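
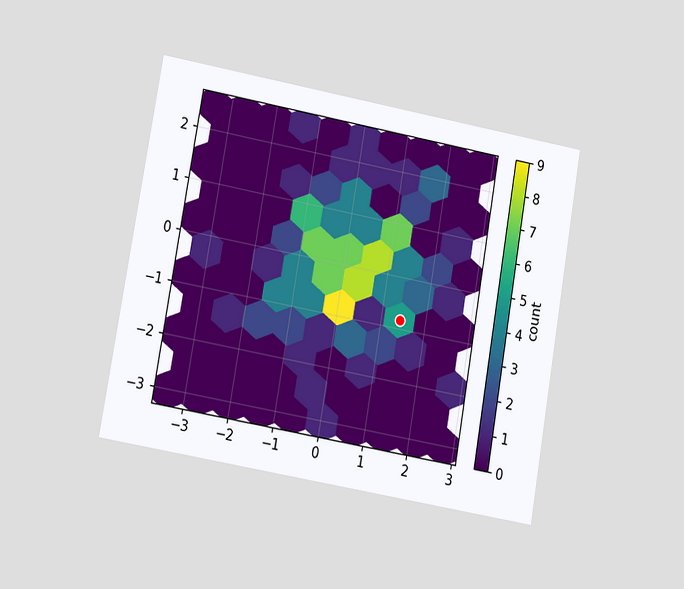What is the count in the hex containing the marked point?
The chart is tilted about 10° clockwise and viewed at a slight angle. The marked hex reads 5 on the colorbar.

5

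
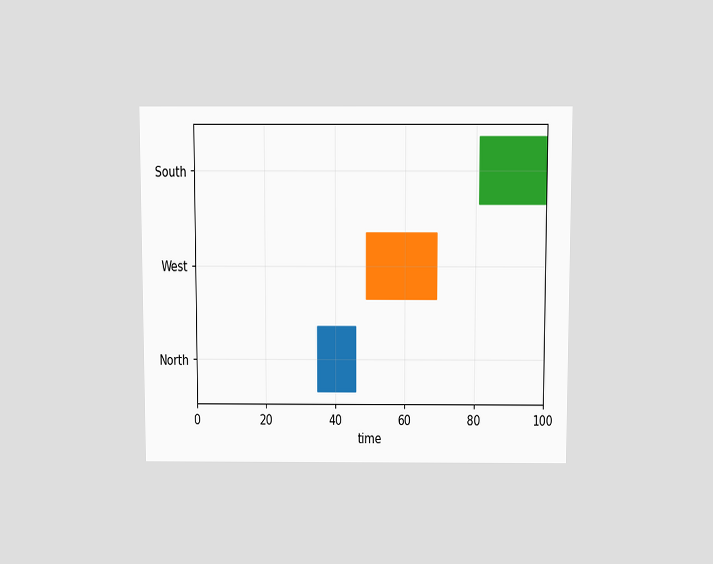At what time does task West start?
The chart is viewed slightly from above. The West bar begins at t=49.

49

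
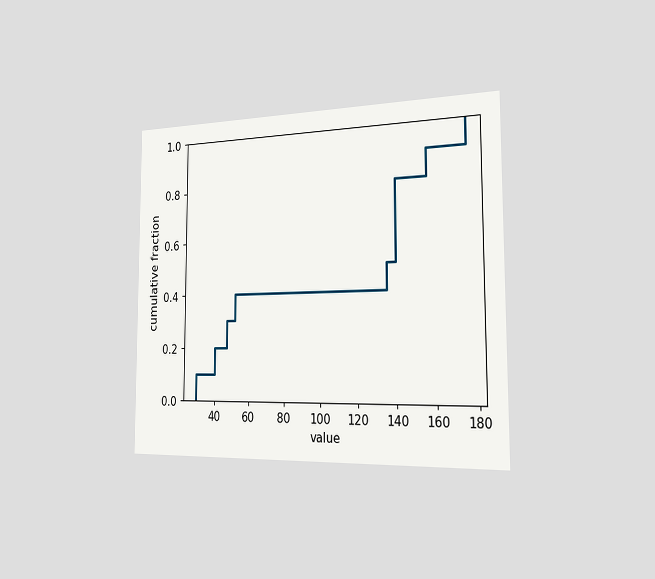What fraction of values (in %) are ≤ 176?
100%

The chart is viewed slightly from the right. At x=176 the ECDF step is at 100%.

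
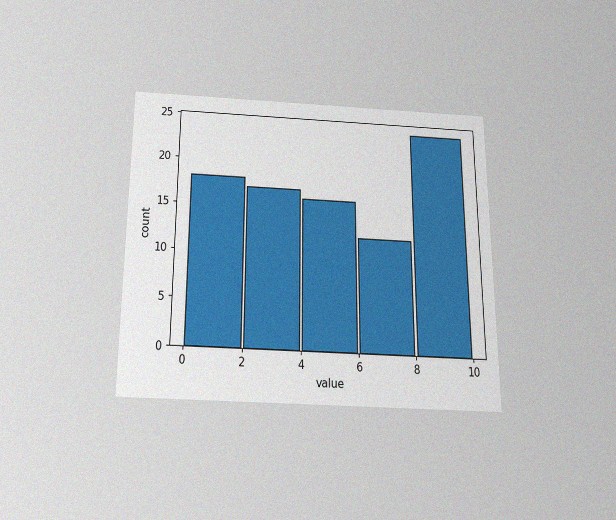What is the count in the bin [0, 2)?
18

The chart is viewed slightly from below, with some photo noise. The [0, 2) bin has height 18.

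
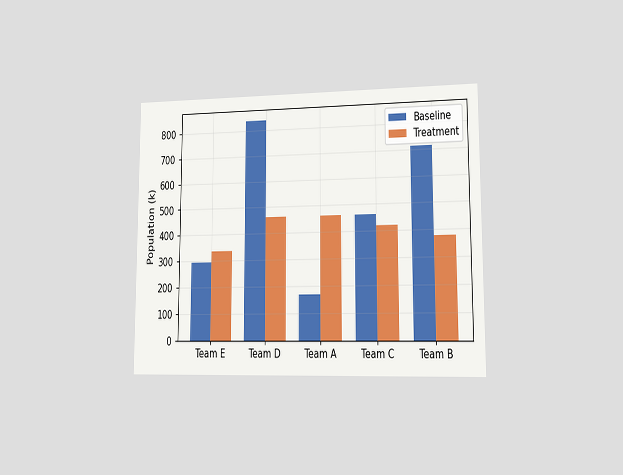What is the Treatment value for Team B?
378k

The chart is viewed slightly from the right. The Treatment bar at Team B reaches 378k on the y-axis.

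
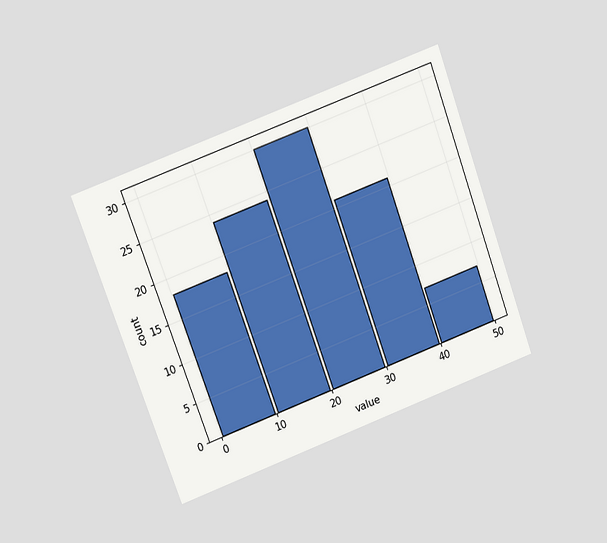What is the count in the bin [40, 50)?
The chart is tilted about 20° counter-clockwise and viewed at a slight angle. The [40, 50) bin has height 7.

7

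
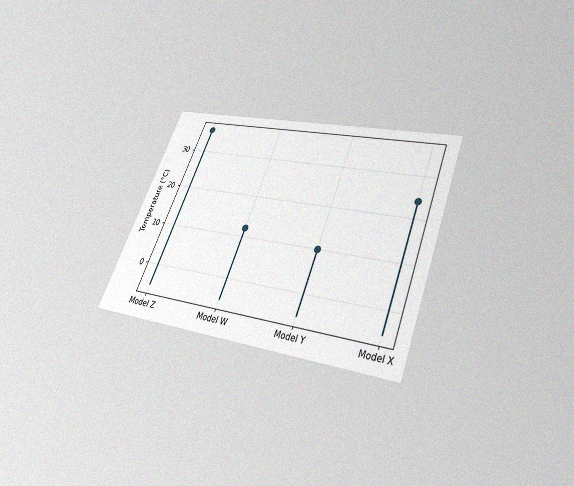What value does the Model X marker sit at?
24°C

The chart is tilted about 22° clockwise and viewed slightly from below, with some photo noise. The Model X marker sits at 24°C.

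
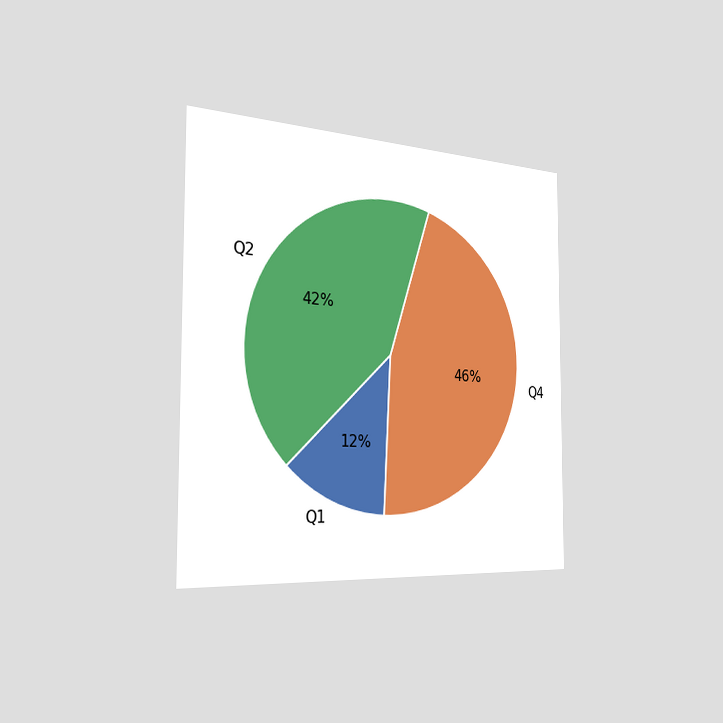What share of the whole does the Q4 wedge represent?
46%

The chart is viewed slightly from the left. The Q4 slice takes up 46% of the pie.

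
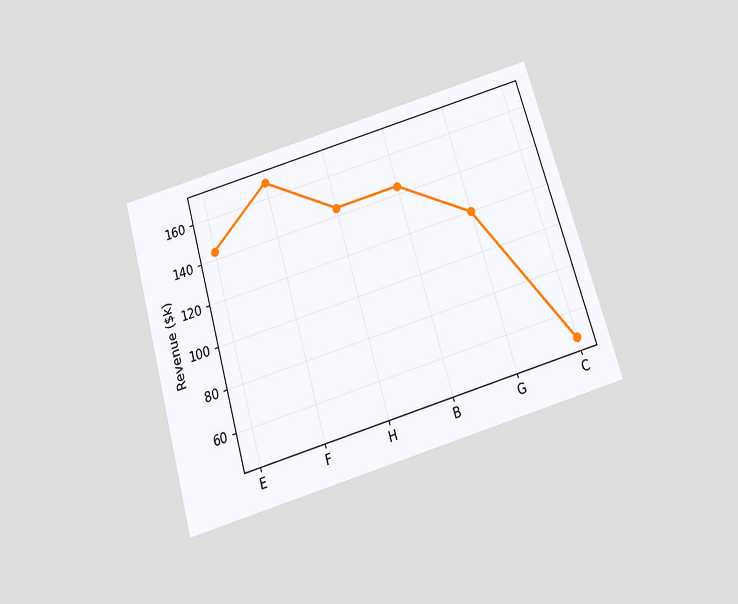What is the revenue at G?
$120k

The chart is tilted about 16° counter-clockwise and viewed slightly from below. At G, the line is at $120k.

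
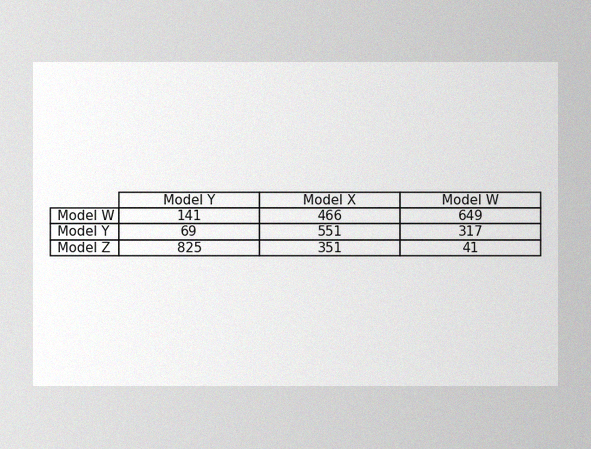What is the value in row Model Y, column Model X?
The image has some photo noise and uneven lighting. The (Model Y, Model X) cell reads 551.

551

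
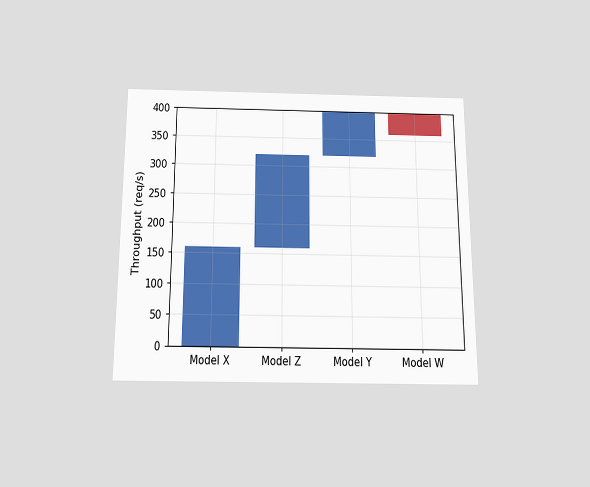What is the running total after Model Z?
320req/s

The chart is viewed slightly from below. After Model Z the running total reaches 320req/s.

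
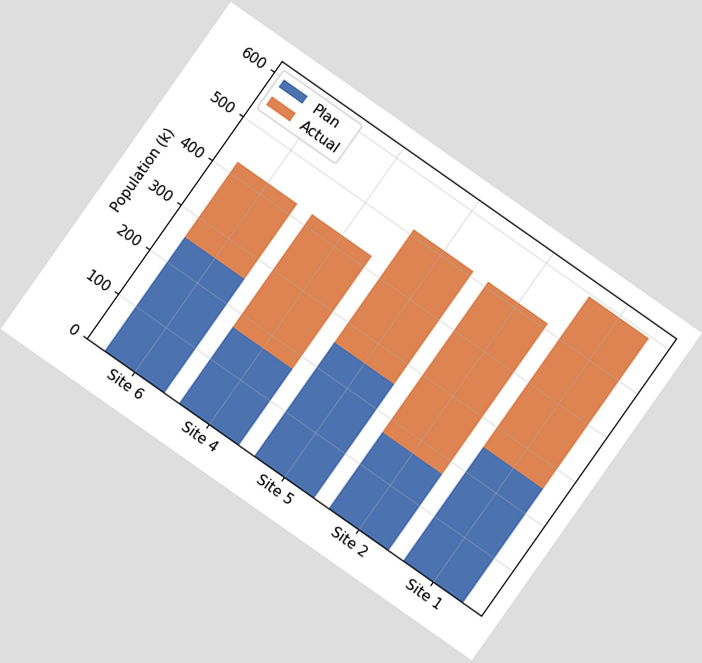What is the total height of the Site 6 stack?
425k

The chart is tilted about 35° clockwise. The Site 6 stack's top reaches 425k on the y-axis.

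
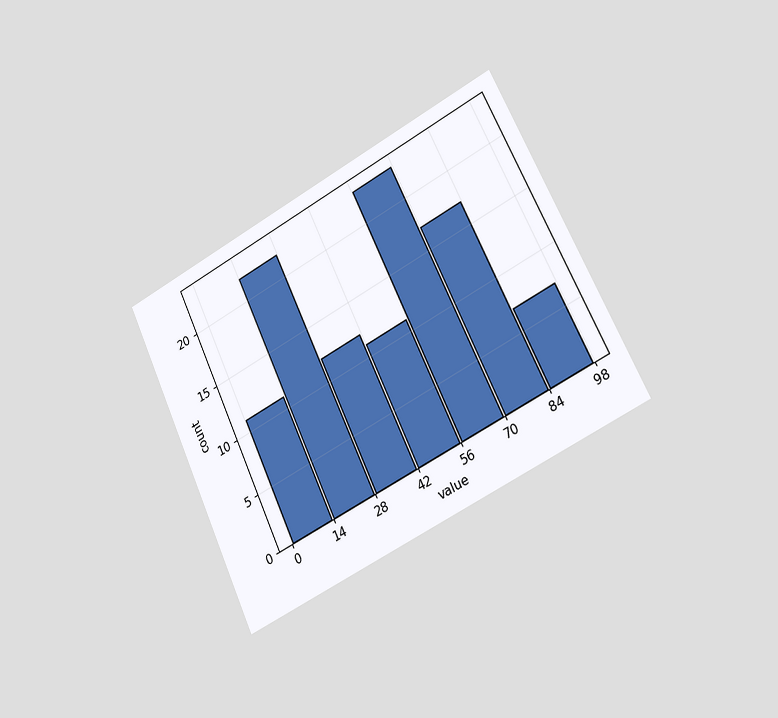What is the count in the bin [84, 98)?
7

The chart is tilted about 25° counter-clockwise and viewed slightly from the right. The [84, 98) bin has height 7.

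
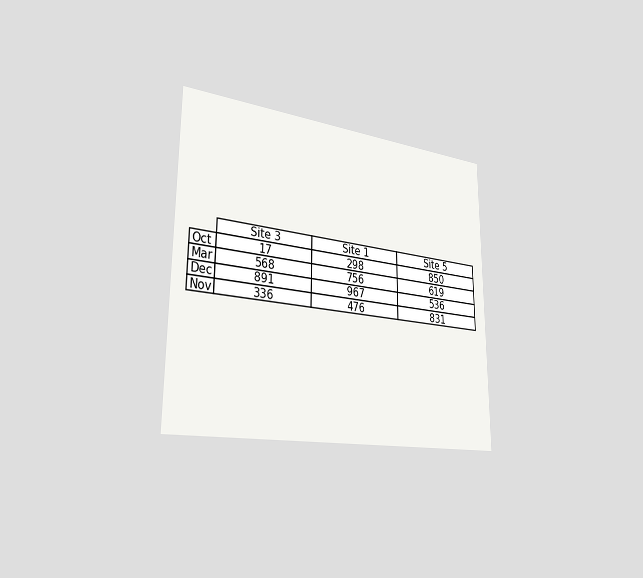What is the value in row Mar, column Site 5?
The chart is viewed slightly from the left. The (Mar, Site 5) cell reads 619.

619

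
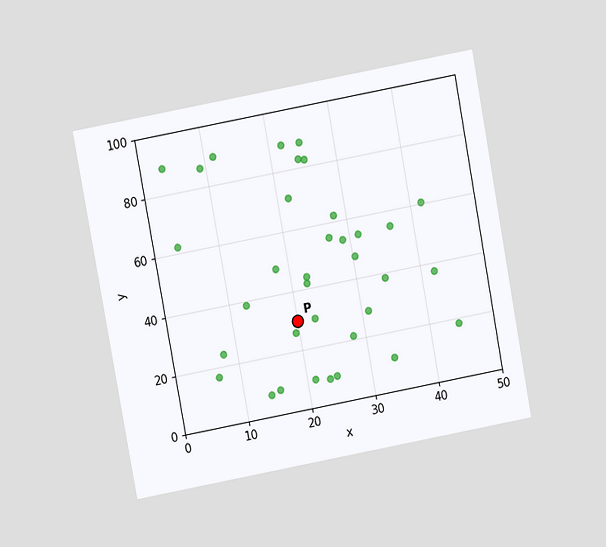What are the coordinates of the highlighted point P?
(20, 30)

The chart is tilted about 11° counter-clockwise and viewed at a slight angle. Following the gridlines from P to each axis, P sits at (20, 30).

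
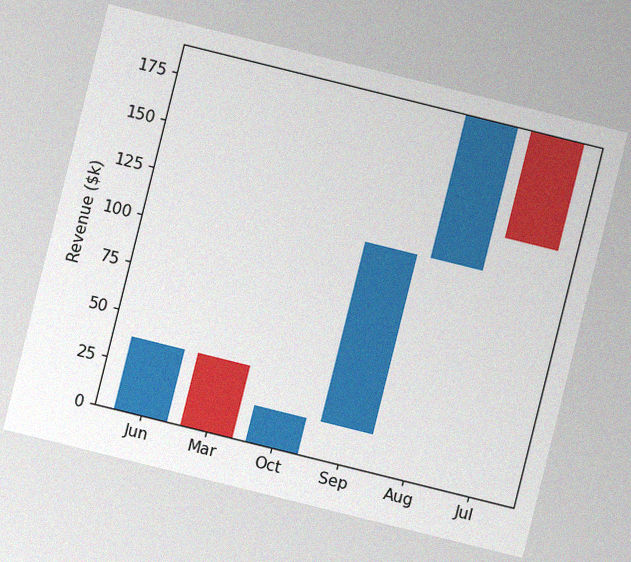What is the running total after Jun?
$38k

The chart is tilted about 14° clockwise, with some photo noise. After Jun the running total reaches $38k.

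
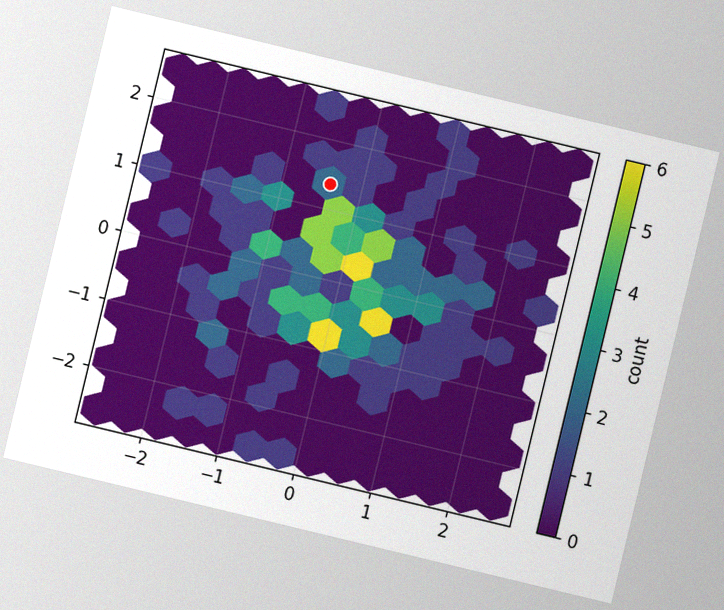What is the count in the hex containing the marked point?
2

The chart is tilted about 14° clockwise, with some photo noise. The marked hex reads 2 on the colorbar.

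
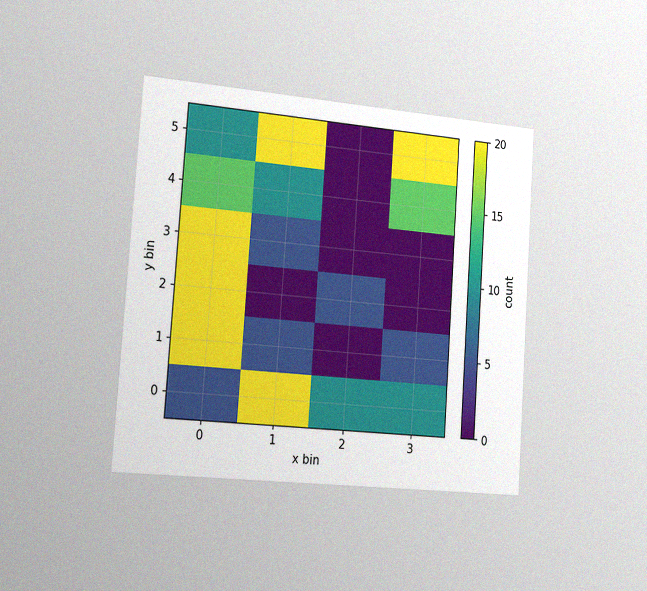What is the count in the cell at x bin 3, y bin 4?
The chart is tilted about 4° clockwise and viewed slightly from the left, with some photo noise. Matching the cell (3, 4) against the colorbar gives 15.

15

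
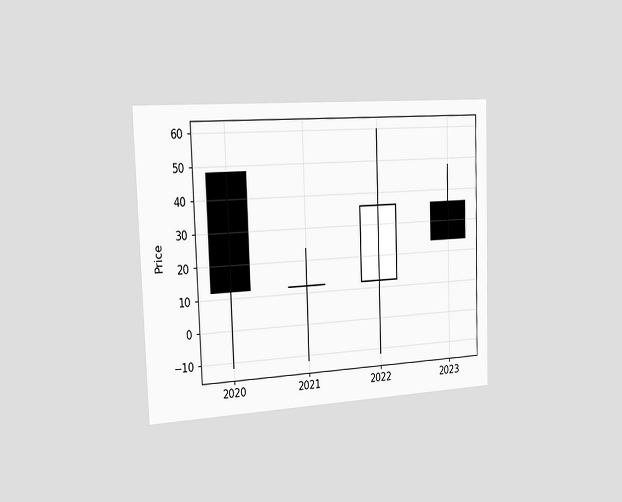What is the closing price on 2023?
24

The chart is tilted about 2° counter-clockwise and viewed slightly from the left. The 2023 candle closes at 24.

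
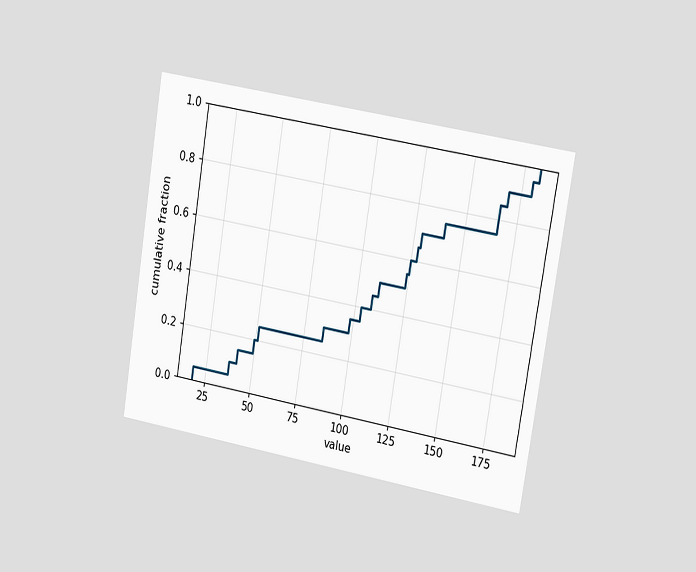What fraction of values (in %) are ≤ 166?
85%

The chart is tilted about 9° clockwise and viewed slightly from the right. At x=166 the ECDF step is at 85%.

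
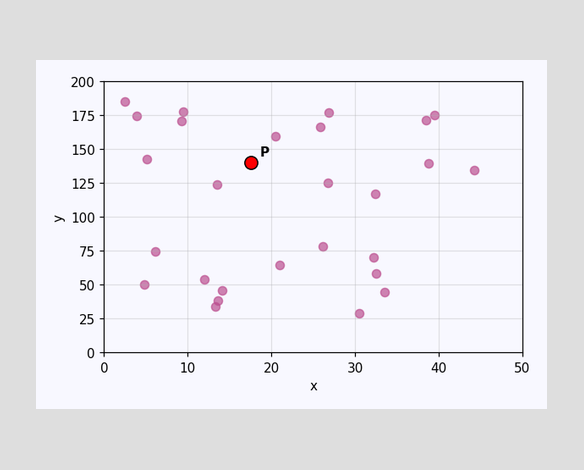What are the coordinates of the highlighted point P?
(17.5, 140)

Following the gridlines from P to each axis, P sits at (17.5, 140).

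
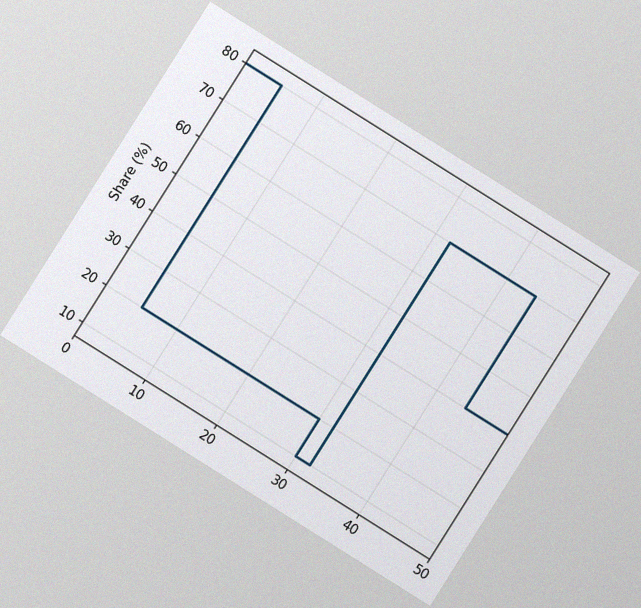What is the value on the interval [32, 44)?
The chart is tilted about 32° clockwise, with some photo noise. On [32, 44) the step sits at 70%.

70%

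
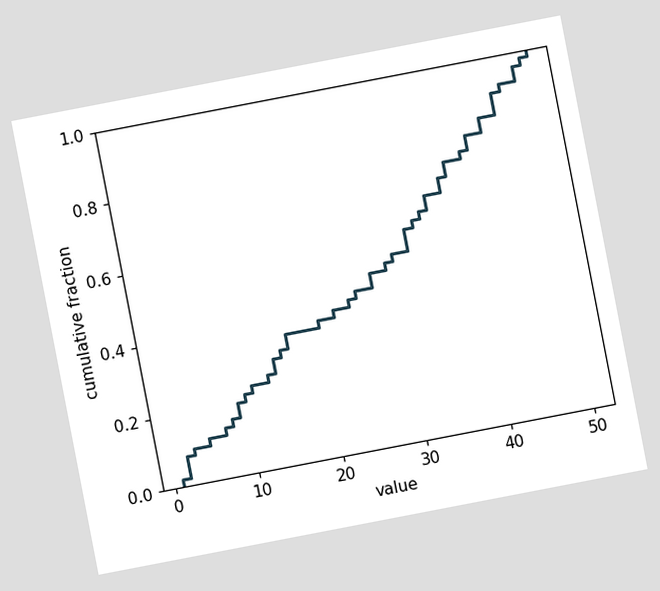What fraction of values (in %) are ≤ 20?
The chart is tilted about 11° counter-clockwise. At x=20 the ECDF step is at 38%.

38%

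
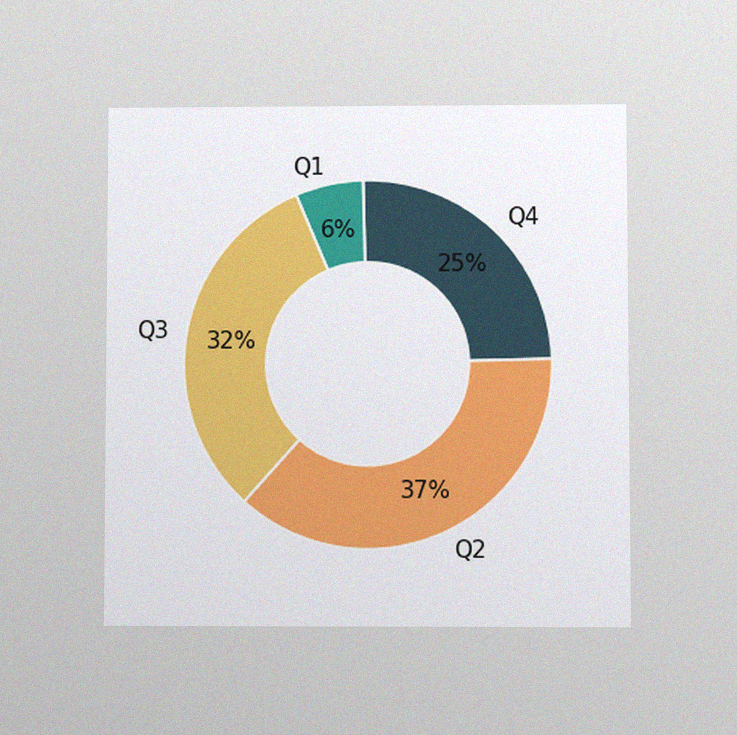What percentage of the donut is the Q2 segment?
37%

The chart is viewed at a slight angle, with some photo noise. The Q2 segment takes up 37% of the ring.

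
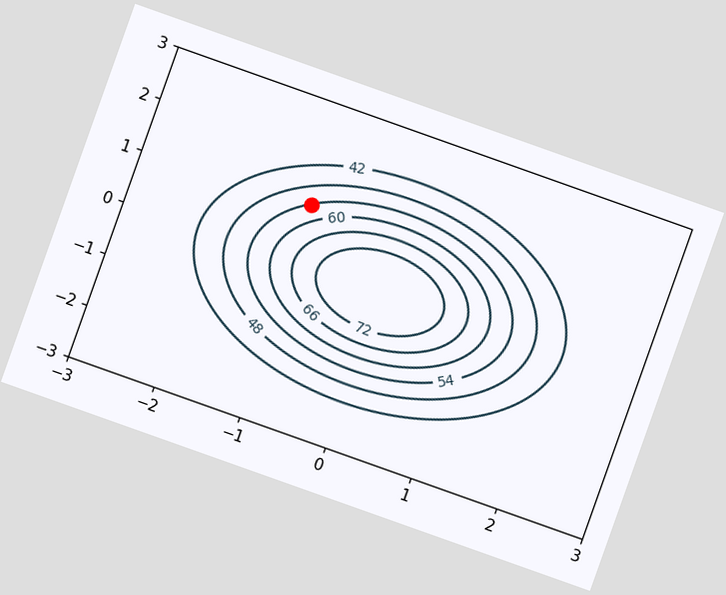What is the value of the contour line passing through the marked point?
54

The chart is tilted about 20° clockwise. The marked point sits on the contour labelled 54.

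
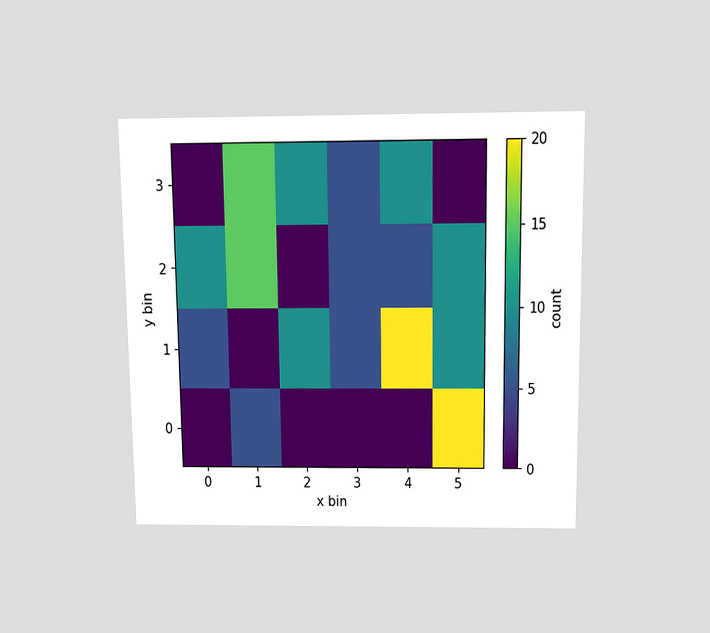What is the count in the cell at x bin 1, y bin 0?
5

The chart is viewed slightly from above. Matching the cell (1, 0) against the colorbar gives 5.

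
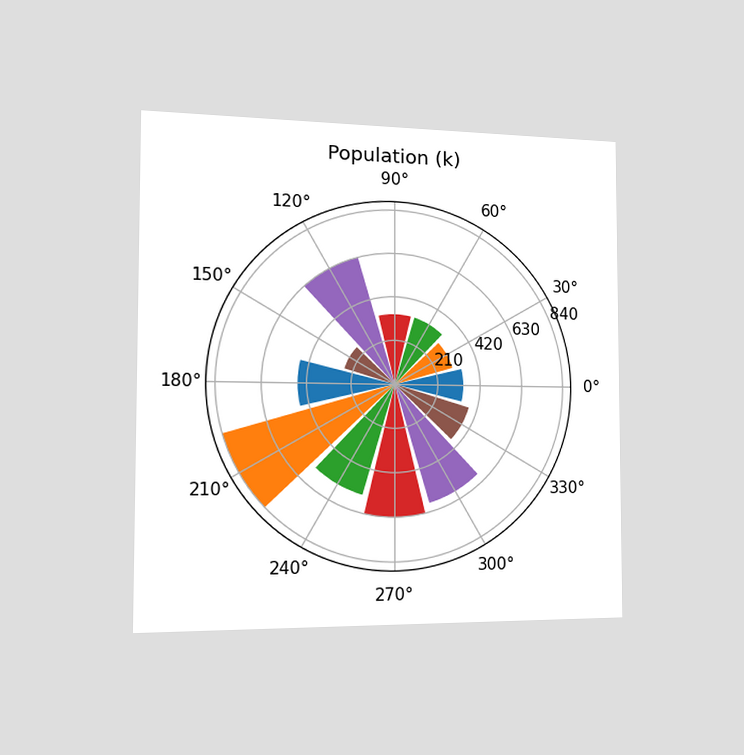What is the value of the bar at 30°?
294k

The chart is viewed slightly from the left. The bar at 30° reaches 294k on the radial axis.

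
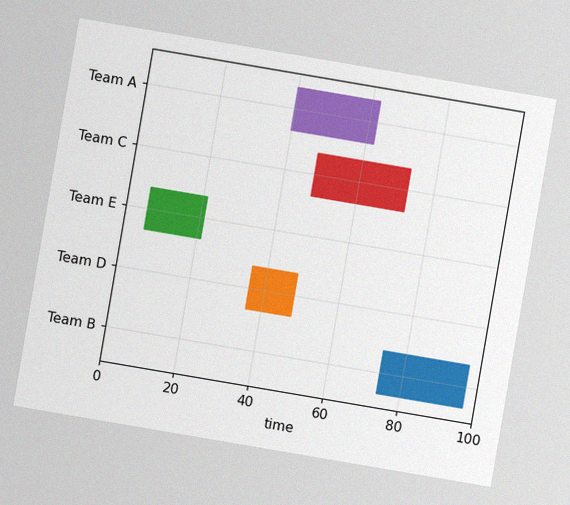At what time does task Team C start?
The chart is tilted about 10° clockwise, with some photo noise. The Team C bar begins at t=48.

48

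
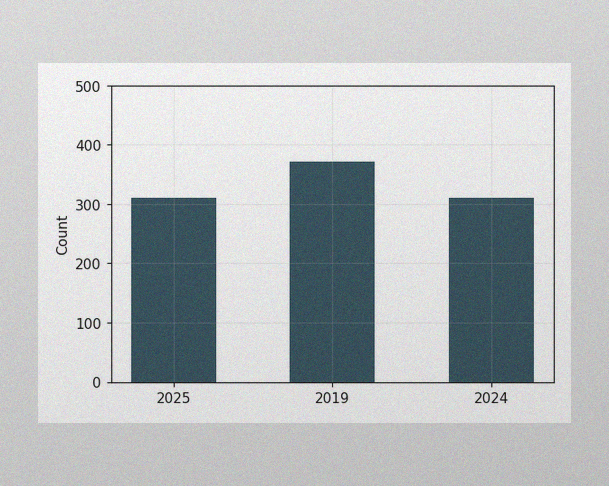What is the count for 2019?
The image has some photo noise and uneven lighting. Reading along the chart's y-axis, the 2019 bar reaches 372.

372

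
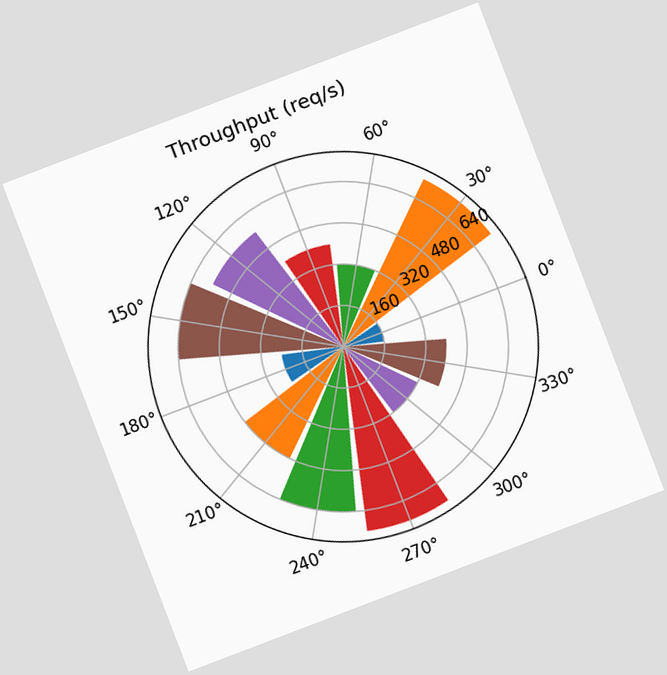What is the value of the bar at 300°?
320req/s

The chart is tilted about 21° counter-clockwise. The bar at 300° reaches 320req/s on the radial axis.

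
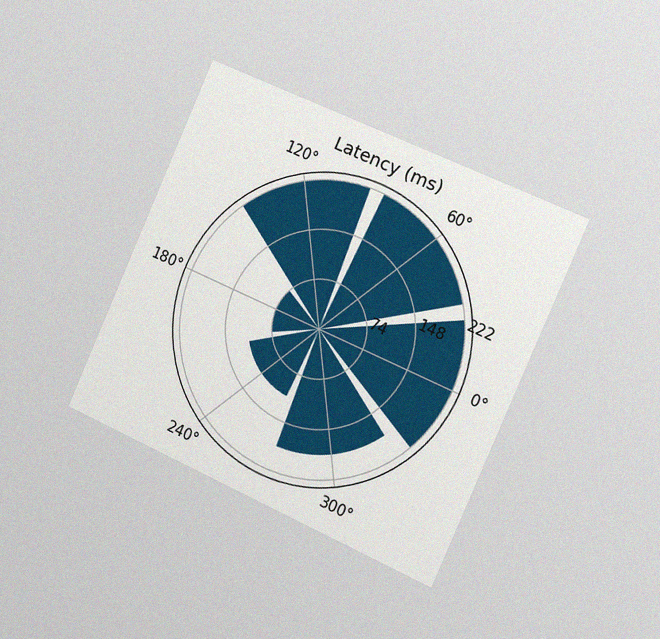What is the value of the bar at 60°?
The chart is tilted about 24° clockwise and viewed slightly from the right, with some photo noise. The bar at 60° reaches 222ms on the radial axis.

222ms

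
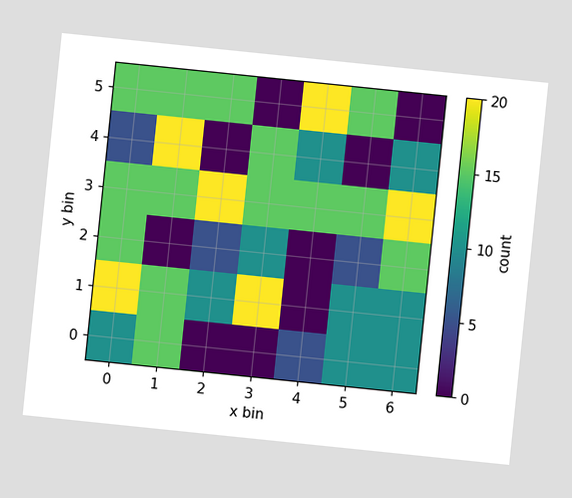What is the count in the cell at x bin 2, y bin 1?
The chart is tilted about 6° clockwise. Matching the cell (2, 1) against the colorbar gives 10.

10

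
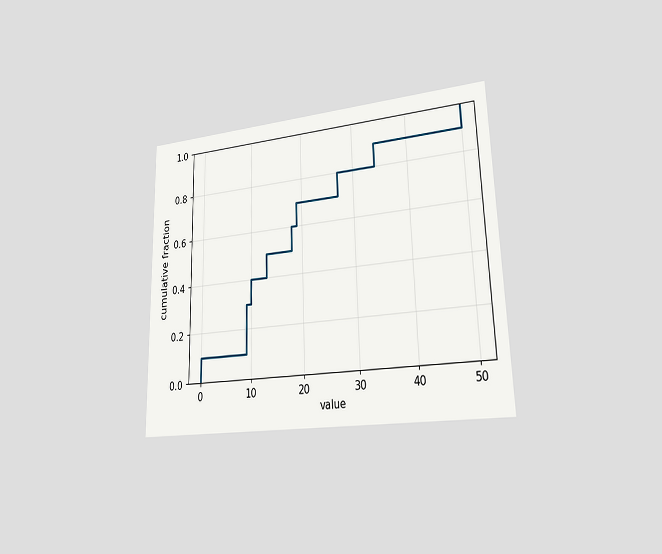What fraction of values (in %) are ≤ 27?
80%

The chart is viewed slightly from the right. At x=27 the ECDF step is at 80%.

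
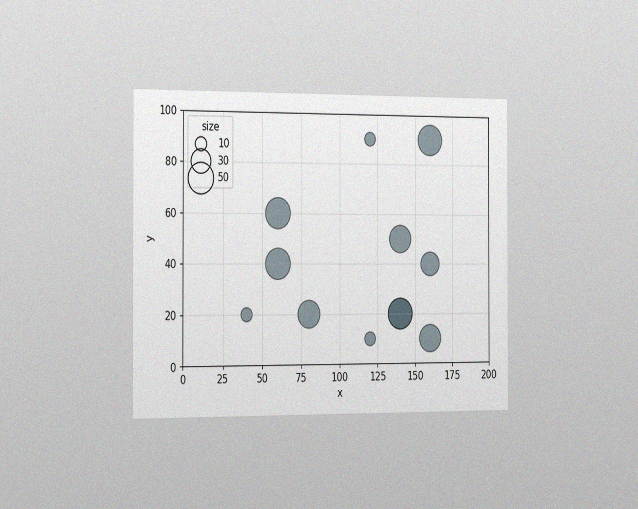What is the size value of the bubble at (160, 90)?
50

The chart is viewed slightly from the left, with some photo noise. Matching the bubble at (160, 90) against the size legend gives 50.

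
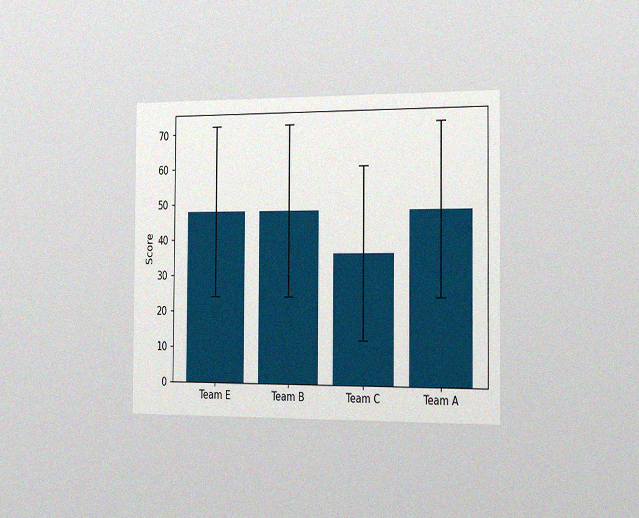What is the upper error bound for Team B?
The chart is viewed slightly from the right, with some photo noise. The Team B bar's upper whisker reaches 72.

72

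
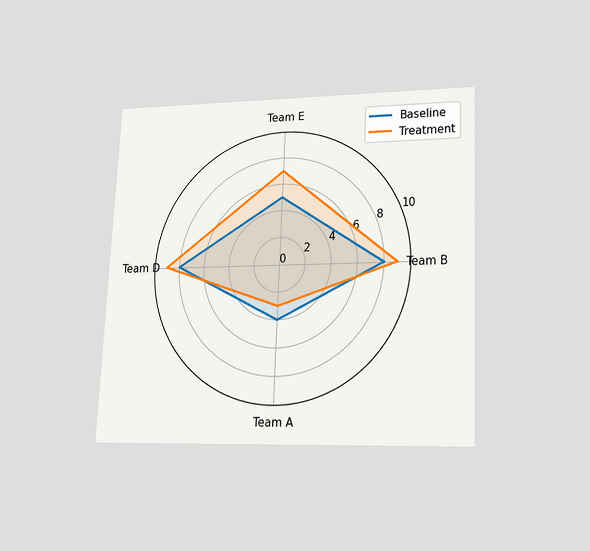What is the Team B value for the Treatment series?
9

The chart is tilted about 3° clockwise and viewed at a slight angle. On the Team B axis, Treatment reaches 9.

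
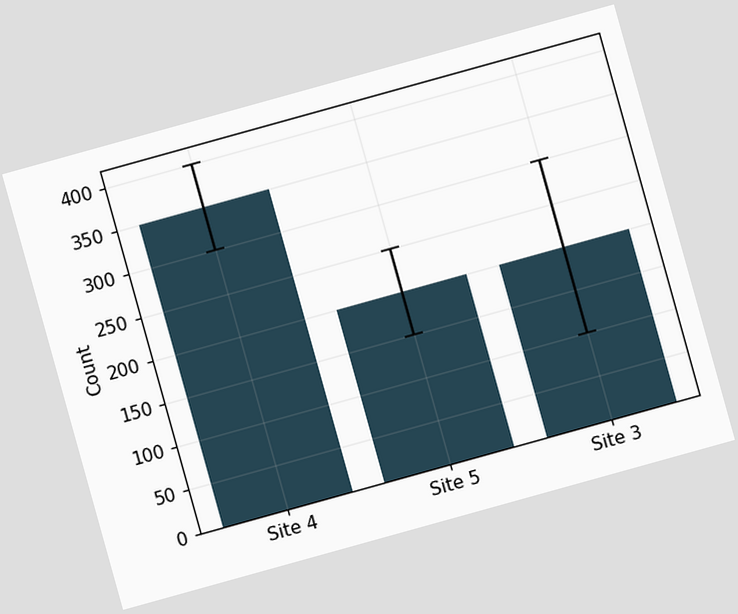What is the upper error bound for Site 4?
The chart is tilted about 16° counter-clockwise. The Site 4 bar's upper whisker reaches 400.

400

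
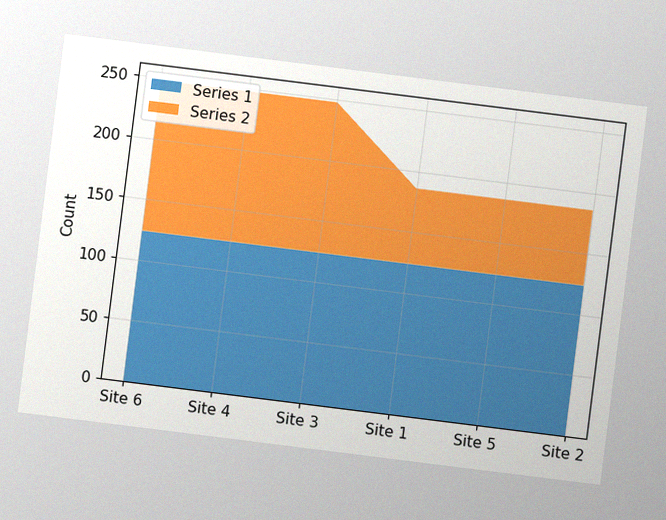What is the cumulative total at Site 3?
248

The chart is tilted about 7° clockwise, with some photo noise. The stacked total at Site 3 reaches 248.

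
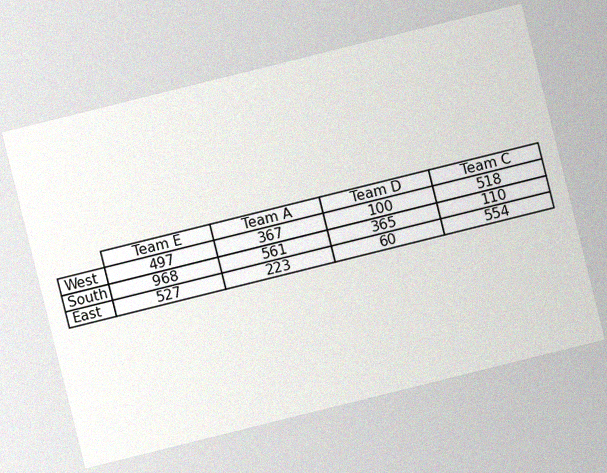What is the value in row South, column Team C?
The chart is tilted about 14° counter-clockwise, with some photo noise. The (South, Team C) cell reads 110.

110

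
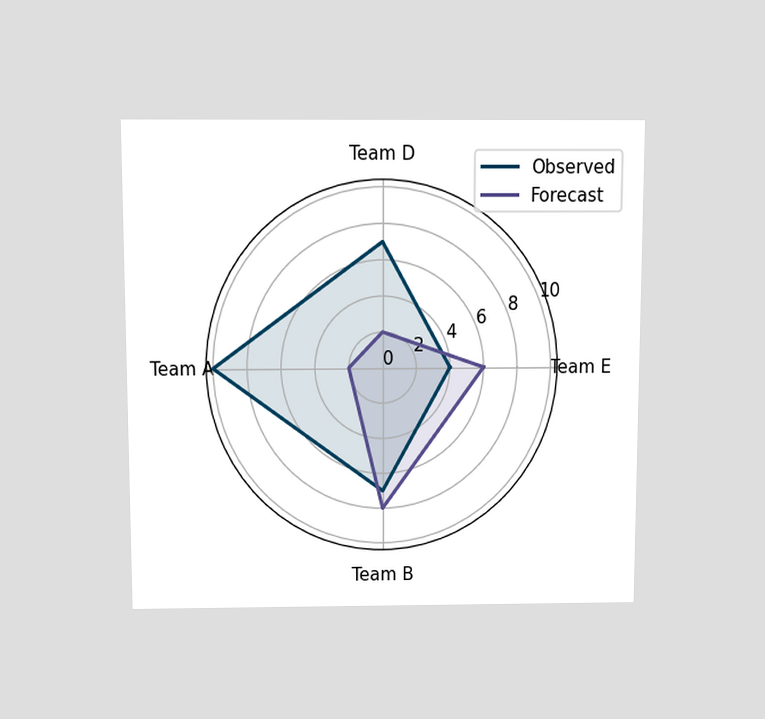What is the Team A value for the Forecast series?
2

The chart is viewed slightly from above. On the Team A axis, Forecast reaches 2.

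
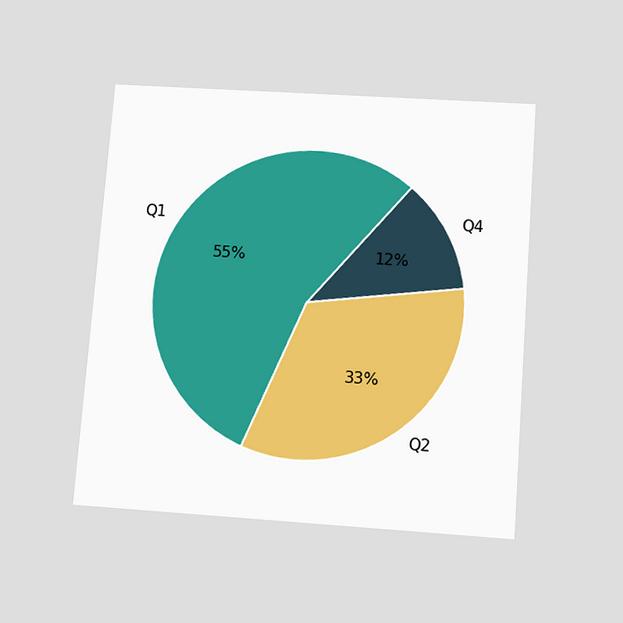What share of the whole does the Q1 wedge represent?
The chart is tilted about 4° clockwise and viewed slightly from below. The Q1 slice takes up 55% of the pie.

55%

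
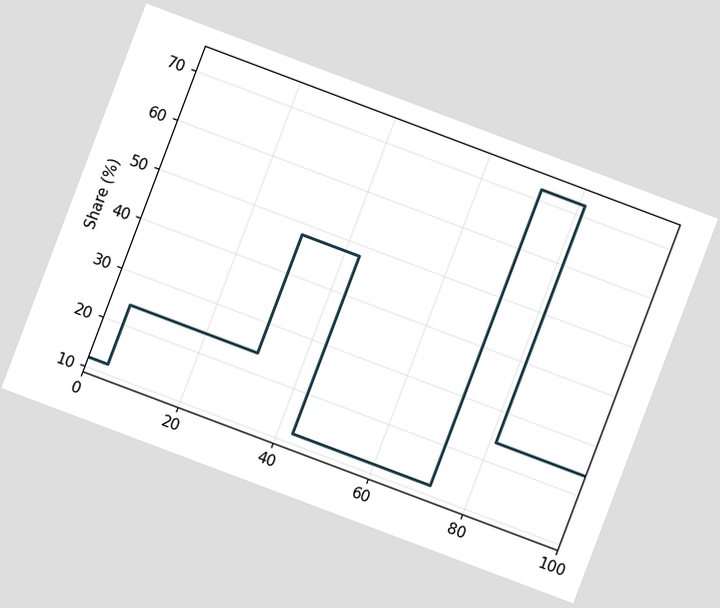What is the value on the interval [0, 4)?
12%

The chart is tilted about 21° clockwise. On [0, 4) the step sits at 12%.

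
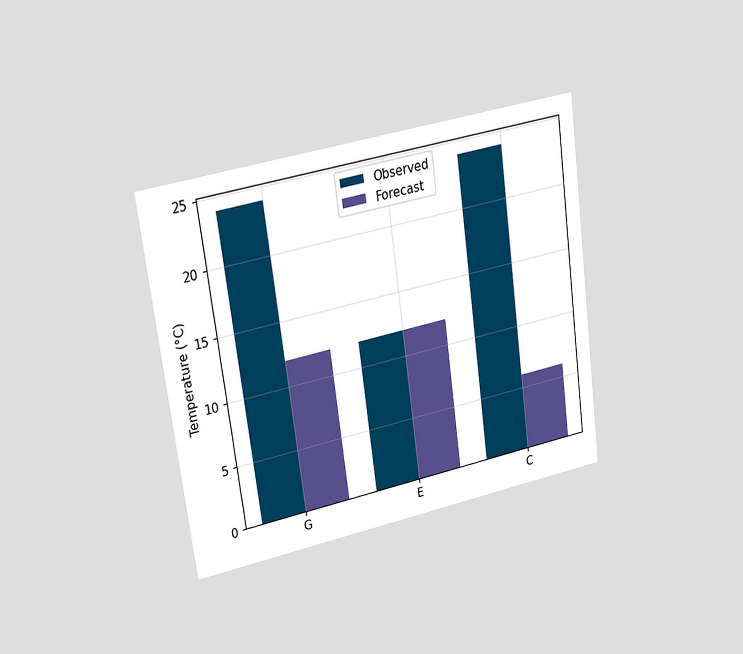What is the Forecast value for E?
The chart is tilted about 8° counter-clockwise and viewed at a slight angle. The Forecast bar at E reaches 12°C on the y-axis.

12°C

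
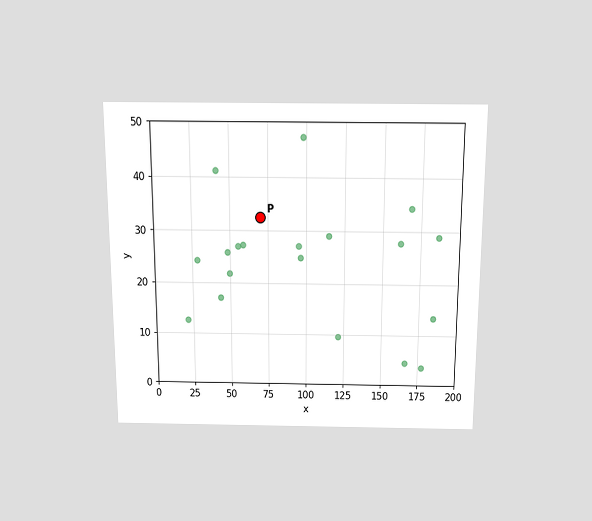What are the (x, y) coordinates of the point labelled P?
(70, 32.5)

The chart is viewed slightly from above. Following the gridlines from P to each axis, P sits at (70, 32.5).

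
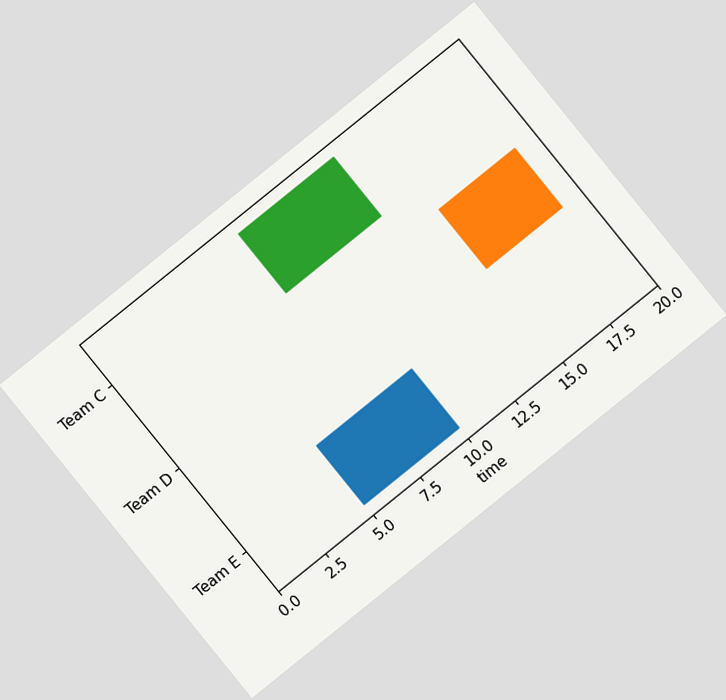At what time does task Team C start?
8

The chart is tilted about 39° counter-clockwise. The Team C bar begins at t=8.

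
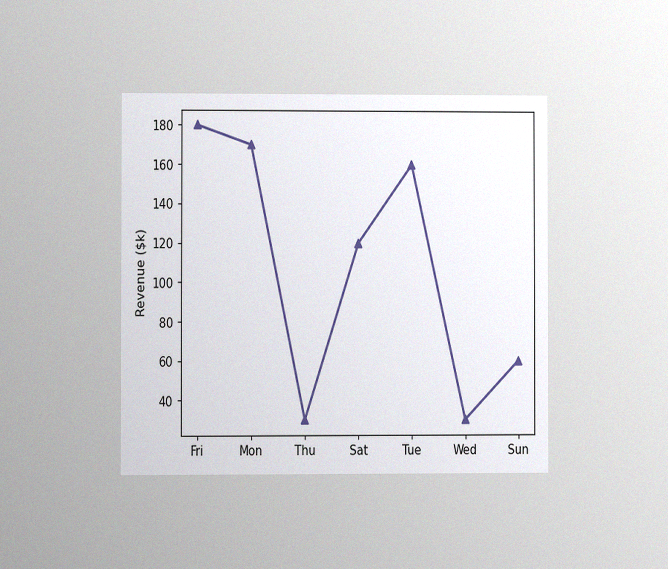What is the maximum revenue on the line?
The chart is viewed at a slight angle, with some photo noise. The highest point is at Fri, and reading across to the y-axis gives $180k.

$180k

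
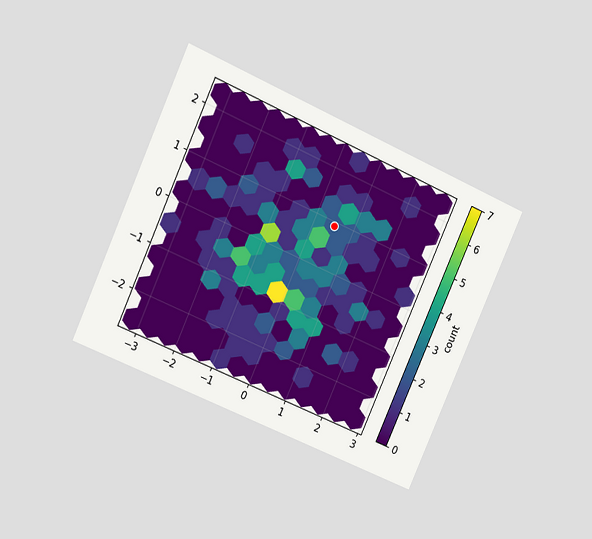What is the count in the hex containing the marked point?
The chart is tilted about 24° clockwise and viewed at a slight angle. The marked hex reads 2 on the colorbar.

2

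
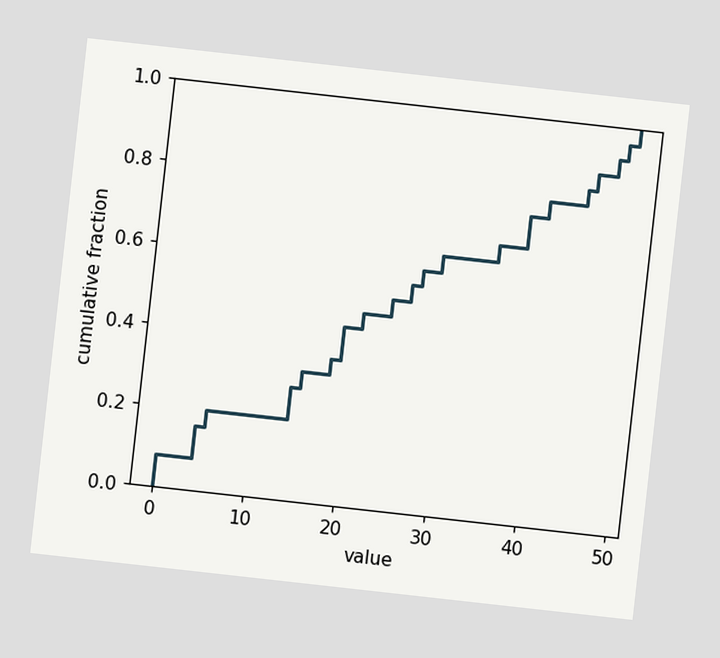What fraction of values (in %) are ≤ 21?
48%

The chart is tilted about 6° clockwise. At x=21 the ECDF step is at 48%.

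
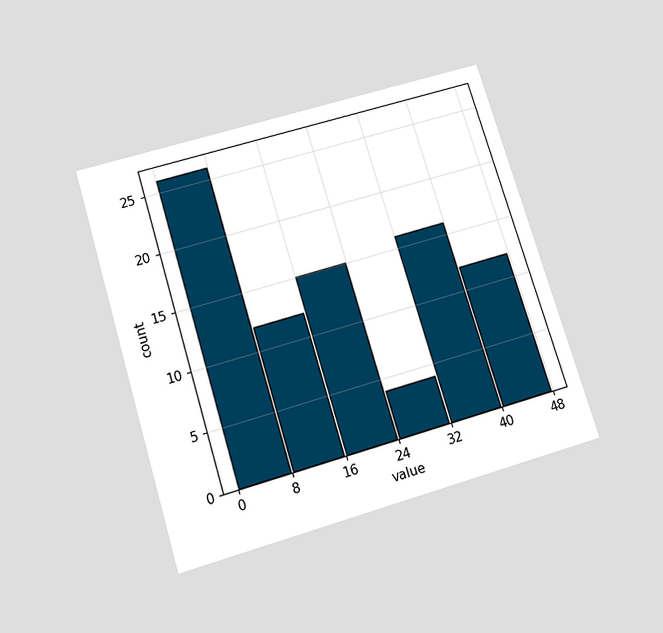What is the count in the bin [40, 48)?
12

The chart is tilted about 17° counter-clockwise and viewed slightly from below. The [40, 48) bin has height 12.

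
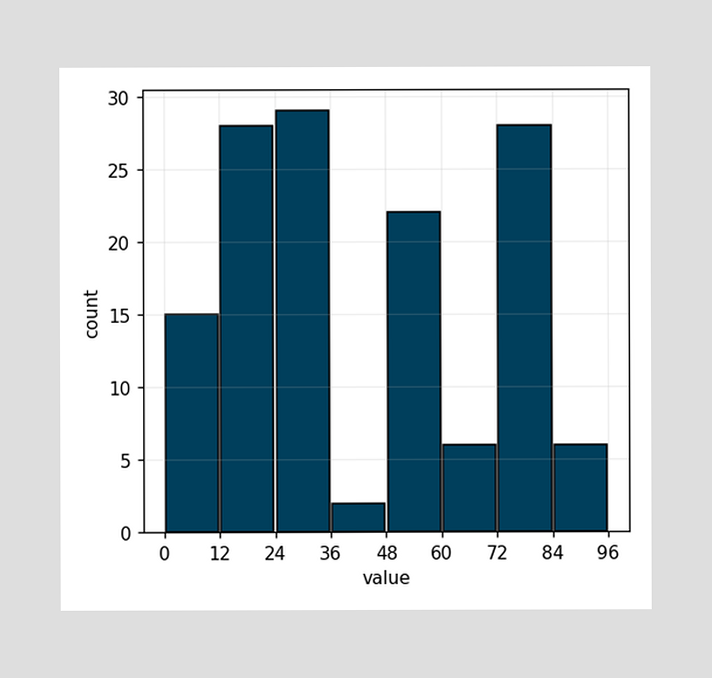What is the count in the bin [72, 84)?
The [72, 84) bin has height 28.

28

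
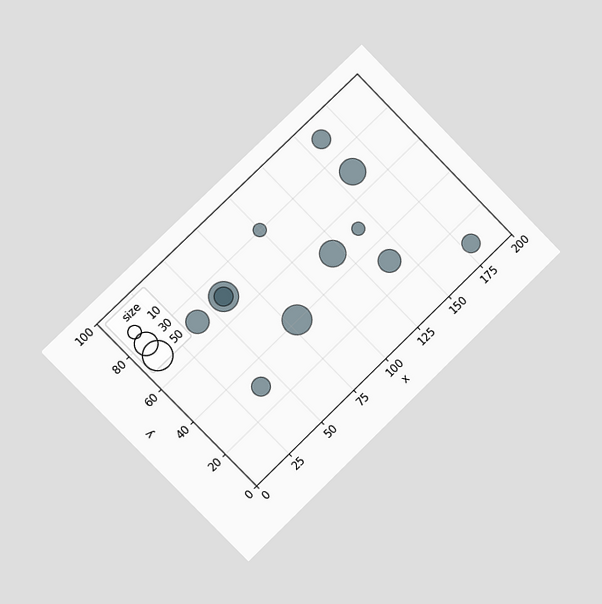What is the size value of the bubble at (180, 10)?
The chart is tilted about 44° counter-clockwise and viewed slightly from the left. Matching the bubble at (180, 10) against the size legend gives 20.

20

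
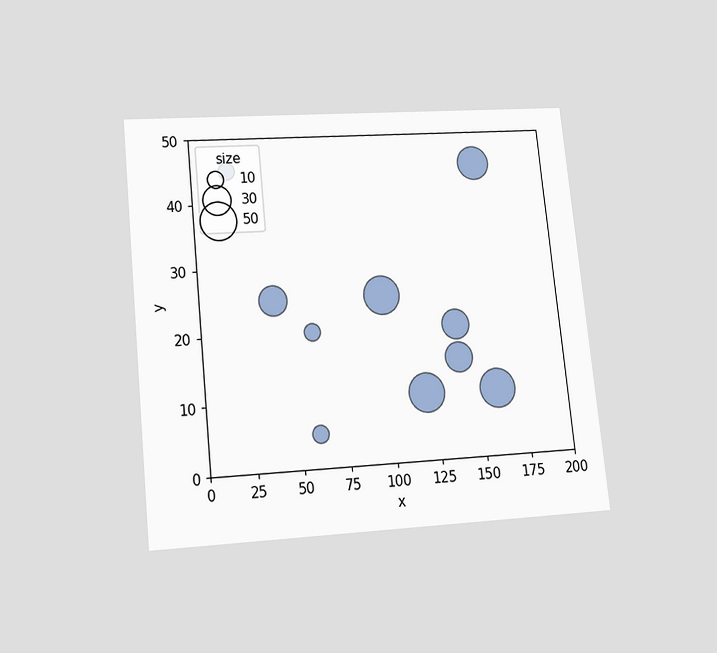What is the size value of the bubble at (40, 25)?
The chart is tilted about 6° counter-clockwise and viewed slightly from below. Matching the bubble at (40, 25) against the size legend gives 30.

30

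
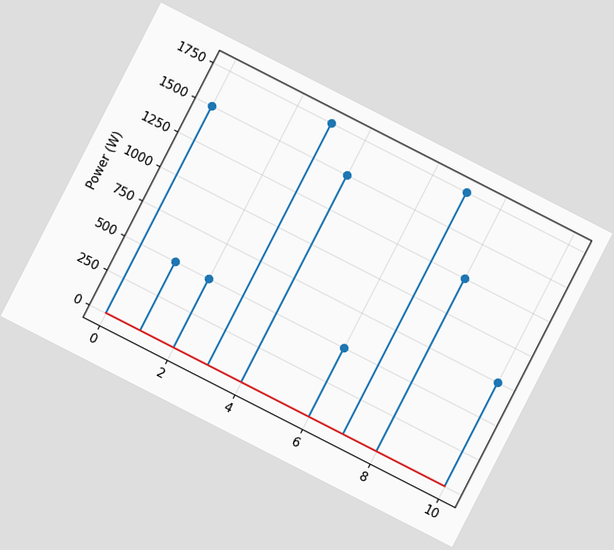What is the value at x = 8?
1250W

The chart is tilted about 27° clockwise. The stem at x=8 reaches 1250W.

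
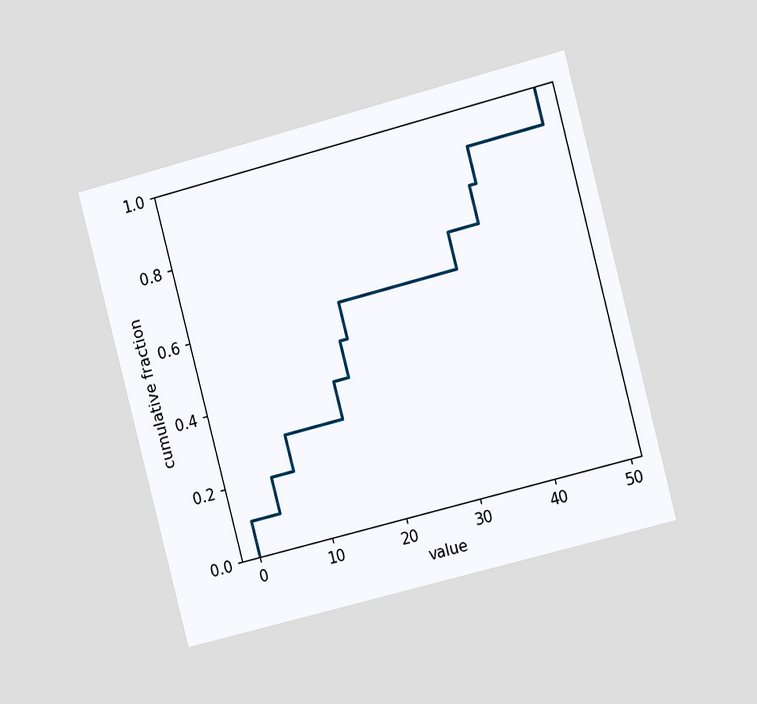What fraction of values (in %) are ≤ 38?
The chart is tilted about 15° counter-clockwise and viewed slightly from the right. At x=38 the ECDF step is at 80%.

80%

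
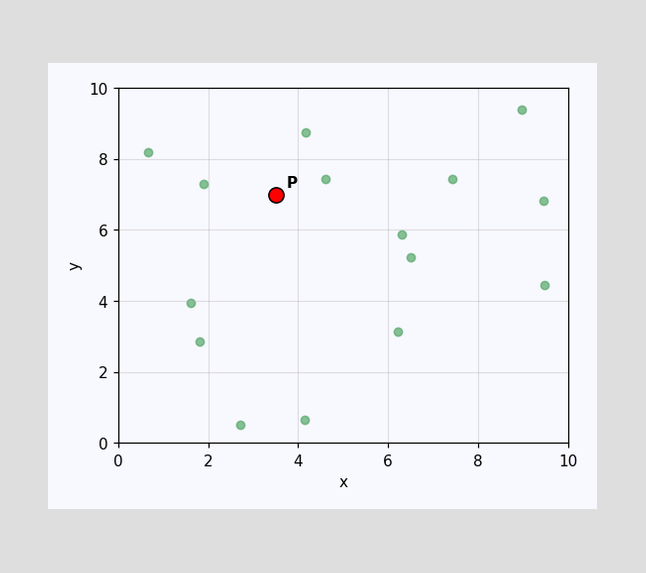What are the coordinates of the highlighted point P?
(3.5, 7)

Following the gridlines from P to each axis, P sits at (3.5, 7).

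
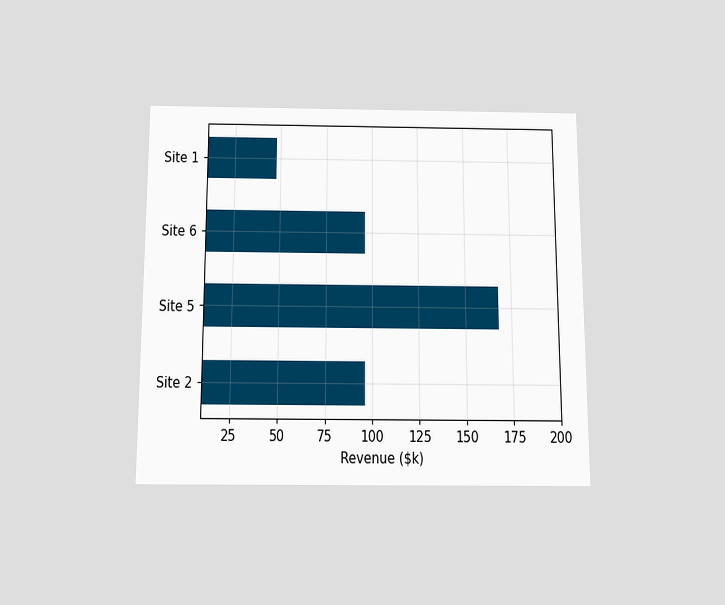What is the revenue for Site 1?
The chart is viewed slightly from below. Reading along the chart's x-axis, the Site 1 bar reaches $48k.

$48k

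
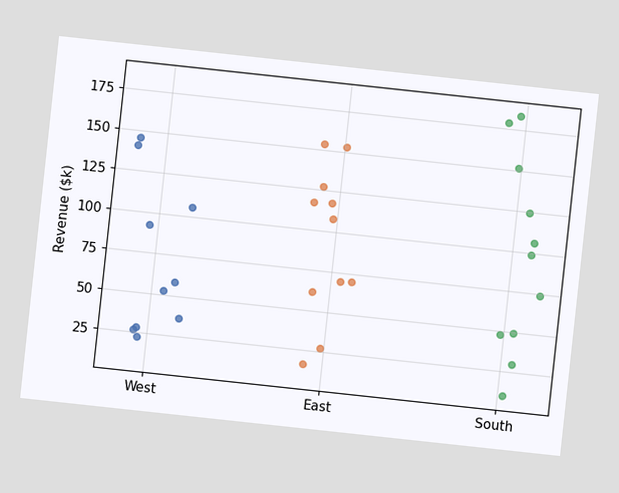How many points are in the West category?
The chart is tilted about 6° clockwise. Counting the markers in the West column gives 10.

10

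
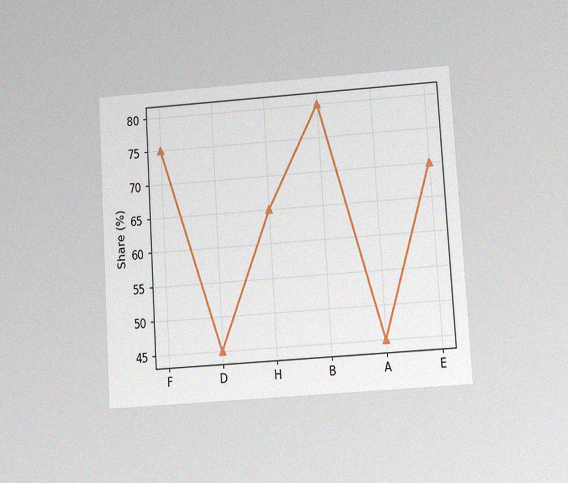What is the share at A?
The chart is tilted about 4° counter-clockwise and viewed at a slight angle, with some photo noise. At A, the line is at 45%.

45%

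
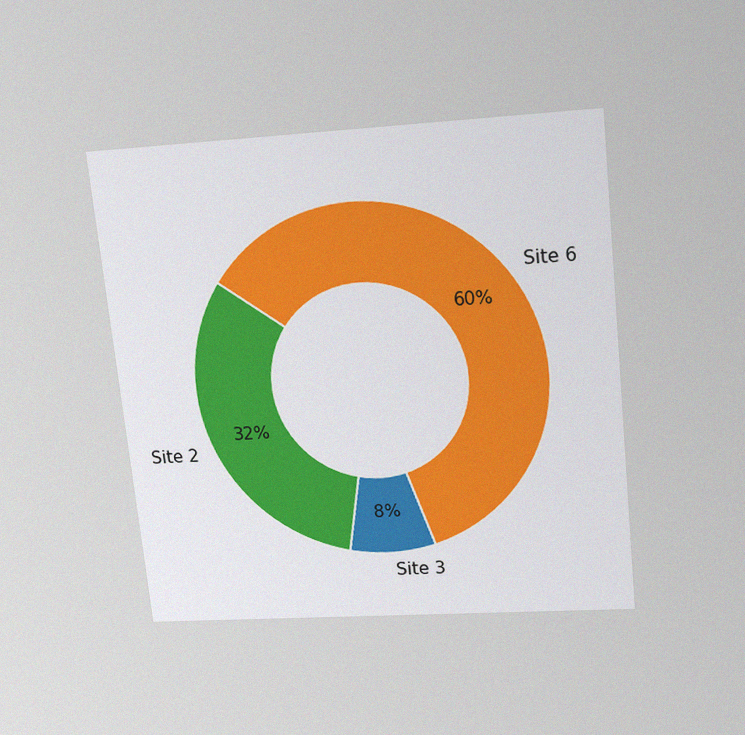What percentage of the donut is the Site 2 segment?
32%

The chart is tilted about 6° counter-clockwise and viewed slightly from above, with some photo noise. The Site 2 segment takes up 32% of the ring.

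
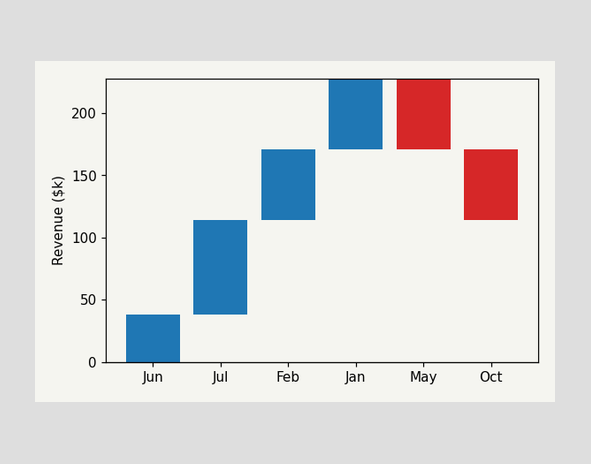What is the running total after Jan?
$228k

After Jan the running total reaches $228k.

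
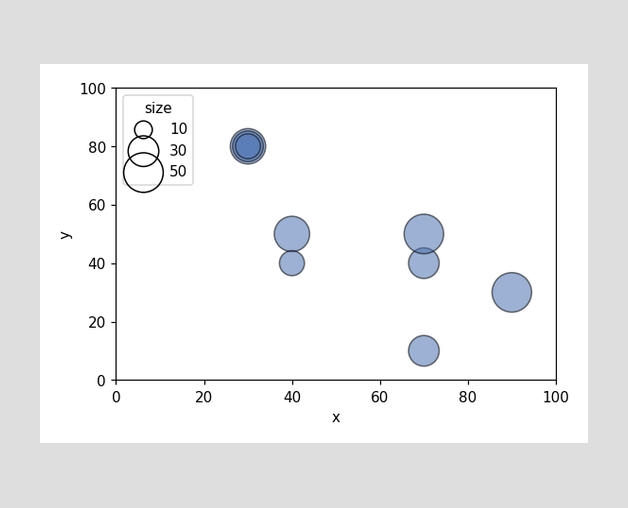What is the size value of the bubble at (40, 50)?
40

Matching the bubble at (40, 50) against the size legend gives 40.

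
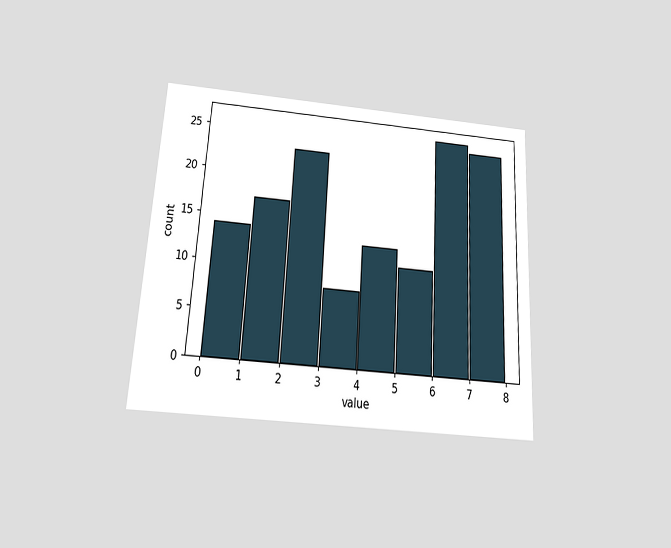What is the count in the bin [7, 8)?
The chart is tilted about 3° clockwise and viewed slightly from below. The [7, 8) bin has height 25.

25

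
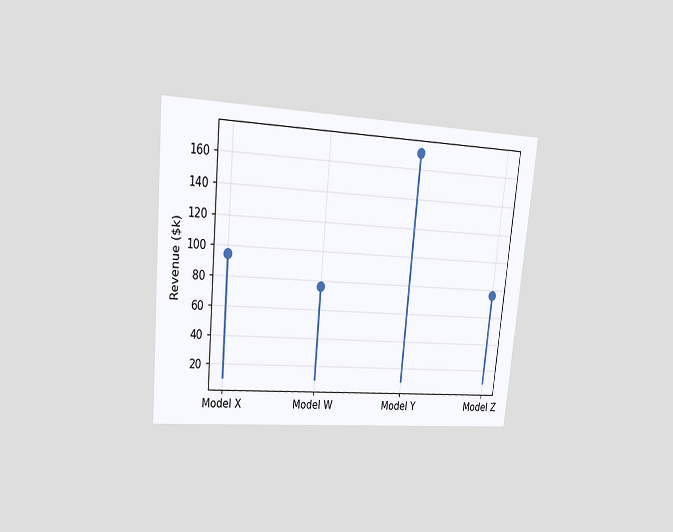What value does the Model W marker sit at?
The chart is tilted about 6° clockwise and viewed at a slight angle. The Model W marker sits at $76k.

$76k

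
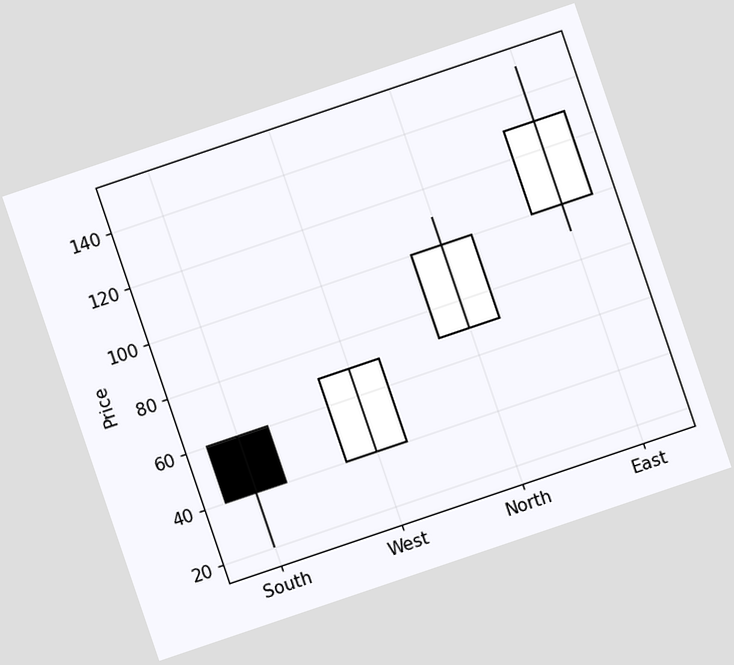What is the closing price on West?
70

The chart is tilted about 19° counter-clockwise. The West candle closes at 70.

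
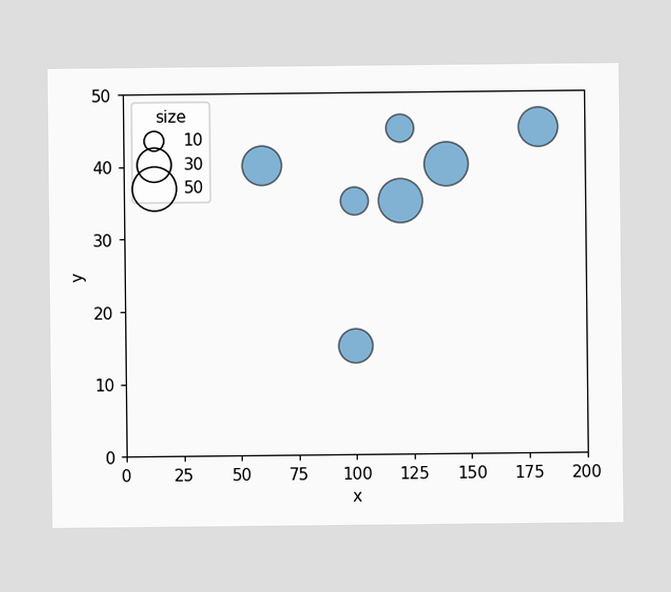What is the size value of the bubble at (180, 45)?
40

Matching the bubble at (180, 45) against the size legend gives 40.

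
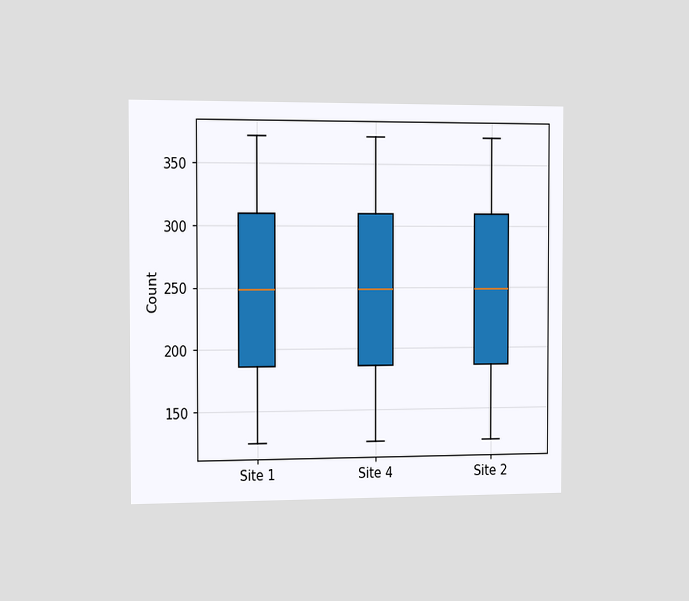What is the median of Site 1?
248

The chart is viewed slightly from the left. The median line in the Site 1 box sits at 248.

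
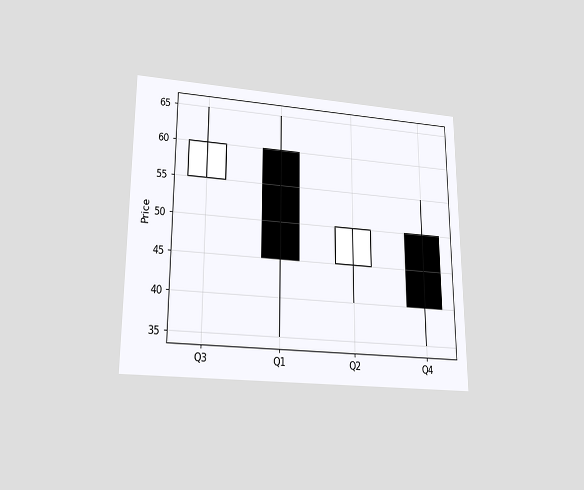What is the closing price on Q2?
50

The chart is viewed slightly from below. The Q2 candle closes at 50.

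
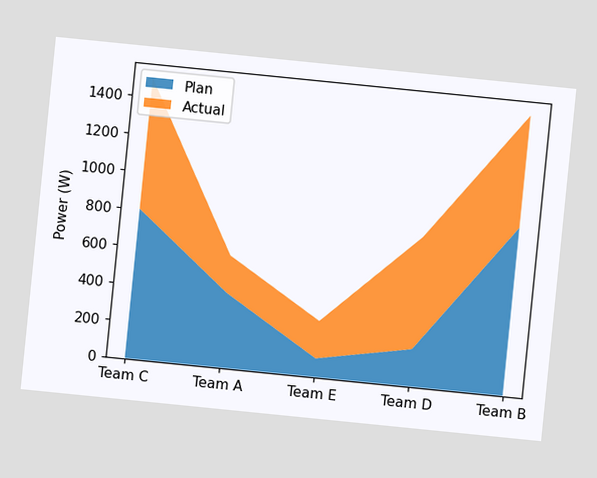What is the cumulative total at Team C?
The chart is tilted about 6° clockwise. The stacked total at Team C reaches 1500W.

1500W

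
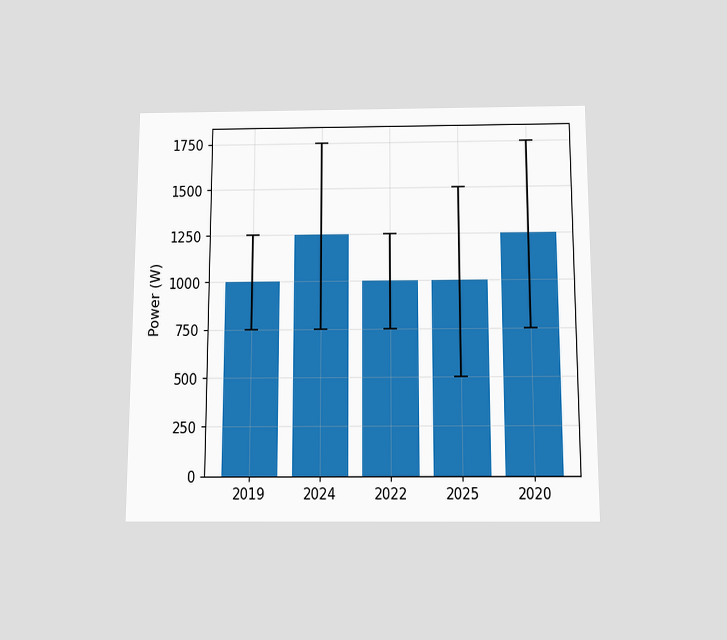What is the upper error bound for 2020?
1750W

The chart is viewed slightly from below. The 2020 bar's upper whisker reaches 1750W.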